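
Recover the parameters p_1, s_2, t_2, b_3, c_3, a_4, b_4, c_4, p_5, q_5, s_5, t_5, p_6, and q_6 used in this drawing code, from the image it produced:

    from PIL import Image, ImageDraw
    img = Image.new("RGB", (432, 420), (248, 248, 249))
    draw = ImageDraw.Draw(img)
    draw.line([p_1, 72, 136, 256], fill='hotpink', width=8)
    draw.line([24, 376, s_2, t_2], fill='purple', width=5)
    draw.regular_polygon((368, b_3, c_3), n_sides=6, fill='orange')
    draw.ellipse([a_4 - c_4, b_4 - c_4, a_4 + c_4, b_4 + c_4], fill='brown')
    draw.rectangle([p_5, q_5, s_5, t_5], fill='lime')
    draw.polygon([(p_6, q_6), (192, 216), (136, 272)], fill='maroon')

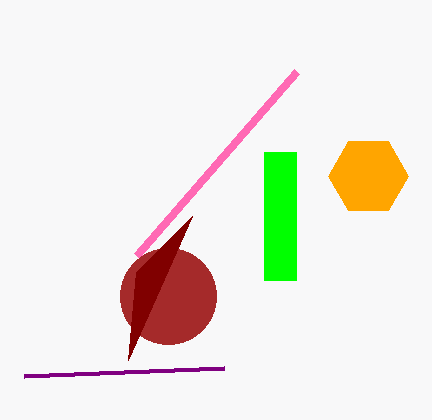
p_1 = 296; s_2 = 224; t_2 = 368; b_3 = 176; c_3 = 40; a_4 = 168; b_4 = 296; c_4 = 48; p_5 = 264; q_5 = 152; s_5 = 296; t_5 = 280; p_6 = 128; q_6 = 360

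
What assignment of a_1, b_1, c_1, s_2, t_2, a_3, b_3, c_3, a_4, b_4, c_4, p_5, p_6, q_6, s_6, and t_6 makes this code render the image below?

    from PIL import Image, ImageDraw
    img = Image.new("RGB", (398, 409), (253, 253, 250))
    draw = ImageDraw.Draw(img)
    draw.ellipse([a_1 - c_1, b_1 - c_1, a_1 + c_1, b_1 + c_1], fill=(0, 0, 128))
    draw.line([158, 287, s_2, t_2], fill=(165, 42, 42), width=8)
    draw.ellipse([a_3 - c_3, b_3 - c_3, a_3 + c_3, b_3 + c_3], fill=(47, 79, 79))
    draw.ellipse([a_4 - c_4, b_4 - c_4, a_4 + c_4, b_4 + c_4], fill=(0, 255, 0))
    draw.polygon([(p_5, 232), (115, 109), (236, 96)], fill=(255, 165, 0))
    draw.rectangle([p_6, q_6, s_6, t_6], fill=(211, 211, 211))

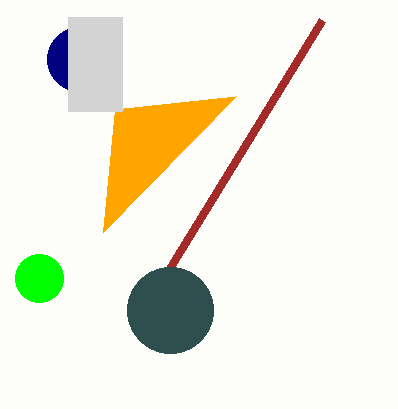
a_1 = 79
b_1 = 59
c_1 = 32
s_2 = 322
t_2 = 20
a_3 = 170
b_3 = 310
c_3 = 43
a_4 = 39
b_4 = 278
c_4 = 24
p_5 = 103
p_6 = 68
q_6 = 17
s_6 = 122
t_6 = 111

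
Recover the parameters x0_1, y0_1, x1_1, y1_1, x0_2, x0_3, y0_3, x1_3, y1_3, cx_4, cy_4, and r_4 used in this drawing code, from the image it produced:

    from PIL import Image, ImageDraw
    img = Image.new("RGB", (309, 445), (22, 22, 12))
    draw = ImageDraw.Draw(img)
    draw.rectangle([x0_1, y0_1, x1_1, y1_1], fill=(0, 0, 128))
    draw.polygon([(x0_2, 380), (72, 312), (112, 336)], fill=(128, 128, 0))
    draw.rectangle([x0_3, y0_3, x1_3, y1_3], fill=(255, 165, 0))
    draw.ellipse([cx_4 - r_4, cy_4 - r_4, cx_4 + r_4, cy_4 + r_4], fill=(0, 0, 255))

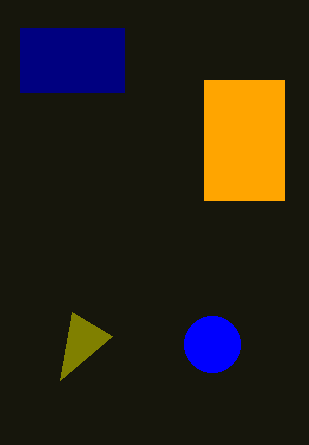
x0_1 = 20; y0_1 = 28; x1_1 = 124; y1_1 = 92; x0_2 = 60; x0_3 = 204; y0_3 = 80; x1_3 = 284; y1_3 = 200; cx_4 = 212; cy_4 = 344; r_4 = 28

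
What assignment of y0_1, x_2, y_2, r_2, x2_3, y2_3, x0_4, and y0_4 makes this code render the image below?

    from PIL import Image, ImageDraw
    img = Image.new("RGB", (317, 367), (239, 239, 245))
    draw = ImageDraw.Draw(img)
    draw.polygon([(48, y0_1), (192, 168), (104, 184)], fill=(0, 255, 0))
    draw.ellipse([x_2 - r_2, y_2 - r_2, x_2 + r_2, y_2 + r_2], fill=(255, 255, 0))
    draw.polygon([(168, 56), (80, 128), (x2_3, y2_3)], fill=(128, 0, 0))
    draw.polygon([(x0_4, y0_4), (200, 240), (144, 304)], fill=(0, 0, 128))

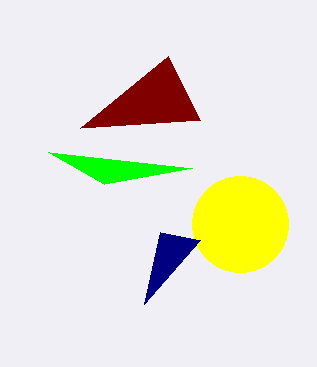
y0_1 = 152
x_2 = 240
y_2 = 224
r_2 = 48
x2_3 = 200
y2_3 = 120
x0_4 = 160
y0_4 = 232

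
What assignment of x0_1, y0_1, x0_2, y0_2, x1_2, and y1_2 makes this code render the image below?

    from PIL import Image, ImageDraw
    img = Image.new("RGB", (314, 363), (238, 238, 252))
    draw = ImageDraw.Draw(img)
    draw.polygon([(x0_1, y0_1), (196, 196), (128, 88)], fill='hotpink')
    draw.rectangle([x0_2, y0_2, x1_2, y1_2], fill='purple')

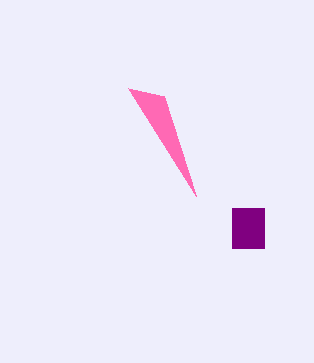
x0_1 = 164
y0_1 = 96
x0_2 = 232
y0_2 = 208
x1_2 = 264
y1_2 = 248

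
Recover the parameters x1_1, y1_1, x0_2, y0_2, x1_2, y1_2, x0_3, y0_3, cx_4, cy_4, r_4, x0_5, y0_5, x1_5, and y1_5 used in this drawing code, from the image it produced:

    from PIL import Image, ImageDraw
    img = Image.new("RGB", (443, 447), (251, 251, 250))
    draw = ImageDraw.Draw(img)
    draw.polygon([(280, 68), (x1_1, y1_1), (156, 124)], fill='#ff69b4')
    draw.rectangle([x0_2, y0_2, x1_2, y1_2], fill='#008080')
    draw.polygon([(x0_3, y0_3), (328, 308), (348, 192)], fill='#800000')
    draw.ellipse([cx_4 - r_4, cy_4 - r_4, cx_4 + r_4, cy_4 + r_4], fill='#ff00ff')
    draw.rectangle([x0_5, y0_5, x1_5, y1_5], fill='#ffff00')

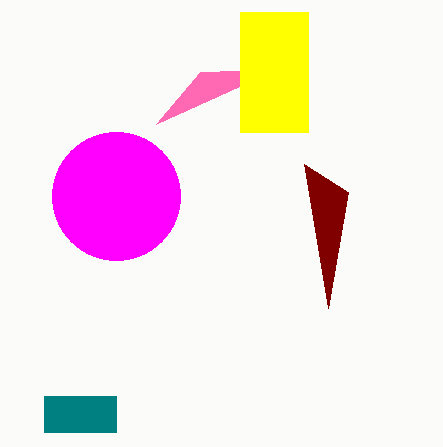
x1_1 = 200; y1_1 = 72; x0_2 = 44; y0_2 = 396; x1_2 = 116; y1_2 = 432; x0_3 = 304; y0_3 = 164; cx_4 = 116; cy_4 = 196; r_4 = 64; x0_5 = 240; y0_5 = 12; x1_5 = 308; y1_5 = 132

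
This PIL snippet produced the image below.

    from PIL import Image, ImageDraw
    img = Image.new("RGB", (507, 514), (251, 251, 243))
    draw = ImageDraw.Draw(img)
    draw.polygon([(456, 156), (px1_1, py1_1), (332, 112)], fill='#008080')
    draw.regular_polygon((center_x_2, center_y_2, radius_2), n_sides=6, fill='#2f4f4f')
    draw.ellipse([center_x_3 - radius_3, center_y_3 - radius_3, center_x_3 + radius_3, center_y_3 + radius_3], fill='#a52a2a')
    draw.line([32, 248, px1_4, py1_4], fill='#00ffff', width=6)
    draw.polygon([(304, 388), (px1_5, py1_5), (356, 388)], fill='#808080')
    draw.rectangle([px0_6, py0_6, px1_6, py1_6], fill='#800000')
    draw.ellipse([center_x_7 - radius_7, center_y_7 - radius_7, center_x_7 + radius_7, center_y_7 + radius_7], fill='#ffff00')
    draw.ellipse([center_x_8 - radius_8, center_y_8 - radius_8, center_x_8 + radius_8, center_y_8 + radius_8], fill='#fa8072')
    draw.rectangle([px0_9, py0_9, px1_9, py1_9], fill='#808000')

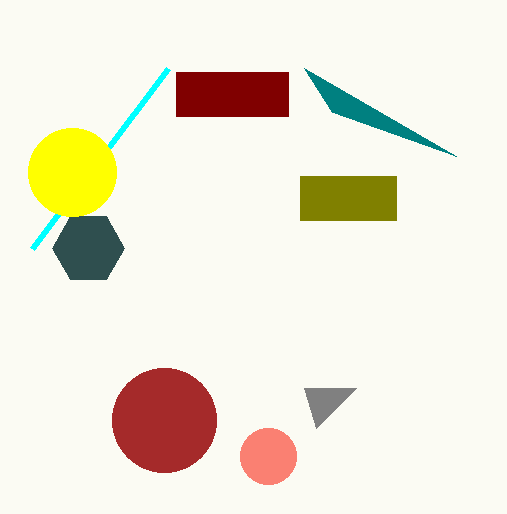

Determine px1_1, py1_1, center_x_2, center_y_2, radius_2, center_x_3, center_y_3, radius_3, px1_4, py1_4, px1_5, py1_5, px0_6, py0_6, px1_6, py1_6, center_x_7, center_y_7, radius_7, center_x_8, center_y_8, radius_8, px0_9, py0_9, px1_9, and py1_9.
px1_1 = 304; py1_1 = 68; center_x_2 = 88; center_y_2 = 248; radius_2 = 36; center_x_3 = 164; center_y_3 = 420; radius_3 = 52; px1_4 = 168; py1_4 = 68; px1_5 = 316; py1_5 = 428; px0_6 = 176; py0_6 = 72; px1_6 = 288; py1_6 = 116; center_x_7 = 72; center_y_7 = 172; radius_7 = 44; center_x_8 = 268; center_y_8 = 456; radius_8 = 28; px0_9 = 300; py0_9 = 176; px1_9 = 396; py1_9 = 220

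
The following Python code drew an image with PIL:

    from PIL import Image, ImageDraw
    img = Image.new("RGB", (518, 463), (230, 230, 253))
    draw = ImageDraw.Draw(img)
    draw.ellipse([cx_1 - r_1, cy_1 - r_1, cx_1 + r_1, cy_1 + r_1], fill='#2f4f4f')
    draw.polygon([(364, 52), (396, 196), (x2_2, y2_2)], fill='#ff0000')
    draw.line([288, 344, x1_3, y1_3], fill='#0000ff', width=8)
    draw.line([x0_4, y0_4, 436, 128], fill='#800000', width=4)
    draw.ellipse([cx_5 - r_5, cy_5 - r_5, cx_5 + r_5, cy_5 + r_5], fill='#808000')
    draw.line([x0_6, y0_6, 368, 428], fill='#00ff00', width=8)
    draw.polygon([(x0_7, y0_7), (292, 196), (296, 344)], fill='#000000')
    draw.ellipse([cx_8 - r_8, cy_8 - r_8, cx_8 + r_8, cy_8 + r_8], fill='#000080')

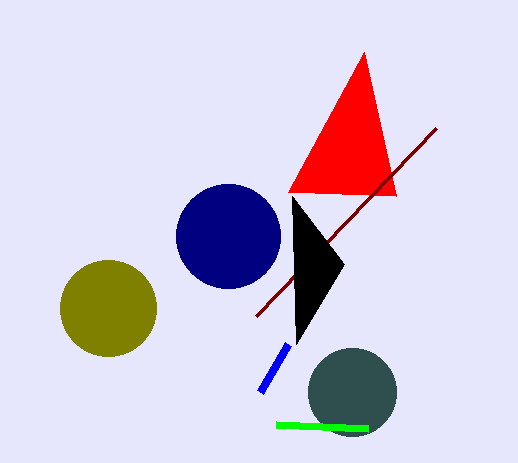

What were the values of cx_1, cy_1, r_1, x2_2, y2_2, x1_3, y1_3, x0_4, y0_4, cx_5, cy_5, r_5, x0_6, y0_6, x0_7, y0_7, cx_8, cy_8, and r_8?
cx_1 = 352; cy_1 = 392; r_1 = 44; x2_2 = 288; y2_2 = 192; x1_3 = 260; y1_3 = 392; x0_4 = 256; y0_4 = 316; cx_5 = 108; cy_5 = 308; r_5 = 48; x0_6 = 276; y0_6 = 424; x0_7 = 344; y0_7 = 264; cx_8 = 228; cy_8 = 236; r_8 = 52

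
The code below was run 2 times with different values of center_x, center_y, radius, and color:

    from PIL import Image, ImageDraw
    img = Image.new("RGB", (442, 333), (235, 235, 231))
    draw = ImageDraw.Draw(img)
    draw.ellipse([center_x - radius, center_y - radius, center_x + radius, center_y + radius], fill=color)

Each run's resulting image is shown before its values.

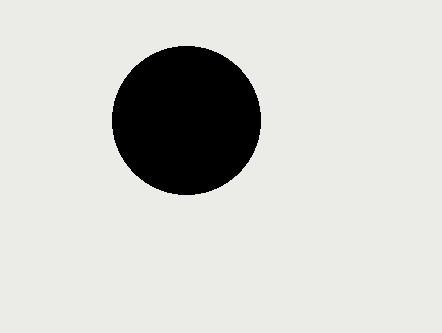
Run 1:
center_x = 186, center_y = 120, radius = 74, color = 'black'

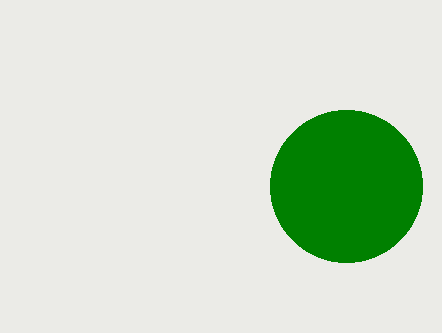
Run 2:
center_x = 346
center_y = 186
radius = 76
color = 'green'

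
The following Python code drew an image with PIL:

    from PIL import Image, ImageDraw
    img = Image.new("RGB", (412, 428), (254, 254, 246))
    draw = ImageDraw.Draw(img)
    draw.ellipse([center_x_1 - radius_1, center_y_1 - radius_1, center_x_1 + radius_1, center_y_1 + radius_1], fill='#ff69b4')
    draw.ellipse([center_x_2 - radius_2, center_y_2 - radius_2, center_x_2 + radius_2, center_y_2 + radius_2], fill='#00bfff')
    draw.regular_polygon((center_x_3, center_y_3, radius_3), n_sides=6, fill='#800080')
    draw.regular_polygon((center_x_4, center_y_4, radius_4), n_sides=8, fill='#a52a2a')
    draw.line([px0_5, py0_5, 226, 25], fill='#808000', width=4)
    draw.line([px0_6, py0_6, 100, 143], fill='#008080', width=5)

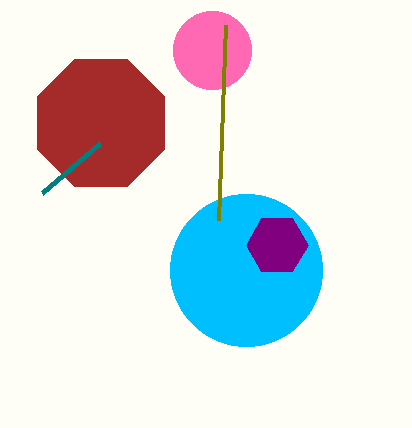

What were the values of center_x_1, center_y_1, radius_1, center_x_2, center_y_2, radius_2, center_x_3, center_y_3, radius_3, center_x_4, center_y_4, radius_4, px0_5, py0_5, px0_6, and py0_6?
center_x_1 = 212; center_y_1 = 50; radius_1 = 39; center_x_2 = 246; center_y_2 = 270; radius_2 = 76; center_x_3 = 277; center_y_3 = 245; radius_3 = 31; center_x_4 = 101; center_y_4 = 123; radius_4 = 69; px0_5 = 219; py0_5 = 220; px0_6 = 42; py0_6 = 193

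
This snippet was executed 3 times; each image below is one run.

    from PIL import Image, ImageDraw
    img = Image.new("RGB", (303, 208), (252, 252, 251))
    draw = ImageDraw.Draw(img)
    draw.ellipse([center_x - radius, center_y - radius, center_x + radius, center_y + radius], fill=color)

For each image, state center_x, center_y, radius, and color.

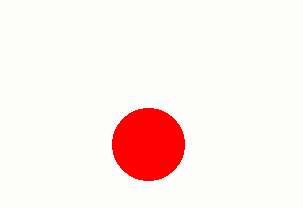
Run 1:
center_x = 148; center_y = 144; radius = 36; color = 'red'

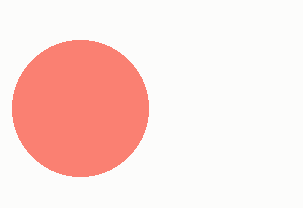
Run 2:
center_x = 80
center_y = 108
radius = 68
color = 'salmon'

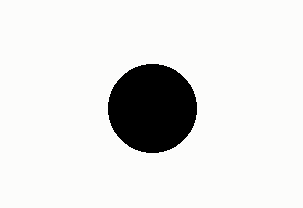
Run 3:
center_x = 152
center_y = 108
radius = 44
color = 'black'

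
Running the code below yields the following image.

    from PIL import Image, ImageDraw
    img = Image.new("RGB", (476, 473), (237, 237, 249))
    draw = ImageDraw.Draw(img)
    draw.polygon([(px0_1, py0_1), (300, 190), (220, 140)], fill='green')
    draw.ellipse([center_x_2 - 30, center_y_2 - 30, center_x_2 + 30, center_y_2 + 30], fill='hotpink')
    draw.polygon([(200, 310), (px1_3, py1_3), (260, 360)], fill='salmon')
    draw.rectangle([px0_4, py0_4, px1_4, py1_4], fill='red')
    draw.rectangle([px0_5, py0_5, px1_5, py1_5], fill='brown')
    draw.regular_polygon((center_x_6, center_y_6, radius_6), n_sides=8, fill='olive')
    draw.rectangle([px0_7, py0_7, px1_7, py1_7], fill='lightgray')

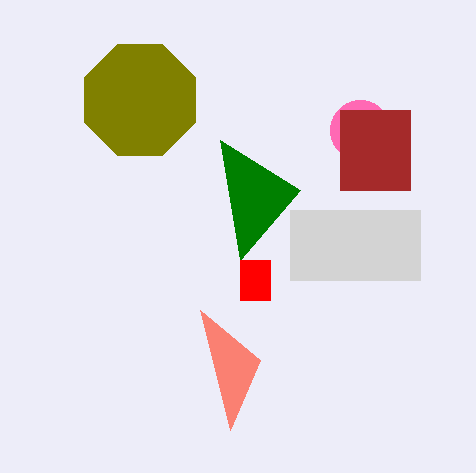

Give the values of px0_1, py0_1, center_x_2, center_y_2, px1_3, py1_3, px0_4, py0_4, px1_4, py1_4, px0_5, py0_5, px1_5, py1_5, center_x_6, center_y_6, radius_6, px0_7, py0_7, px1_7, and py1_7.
px0_1 = 240
py0_1 = 260
center_x_2 = 360
center_y_2 = 130
px1_3 = 230
py1_3 = 430
px0_4 = 240
py0_4 = 260
px1_4 = 270
py1_4 = 300
px0_5 = 340
py0_5 = 110
px1_5 = 410
py1_5 = 190
center_x_6 = 140
center_y_6 = 100
radius_6 = 60
px0_7 = 290
py0_7 = 210
px1_7 = 420
py1_7 = 280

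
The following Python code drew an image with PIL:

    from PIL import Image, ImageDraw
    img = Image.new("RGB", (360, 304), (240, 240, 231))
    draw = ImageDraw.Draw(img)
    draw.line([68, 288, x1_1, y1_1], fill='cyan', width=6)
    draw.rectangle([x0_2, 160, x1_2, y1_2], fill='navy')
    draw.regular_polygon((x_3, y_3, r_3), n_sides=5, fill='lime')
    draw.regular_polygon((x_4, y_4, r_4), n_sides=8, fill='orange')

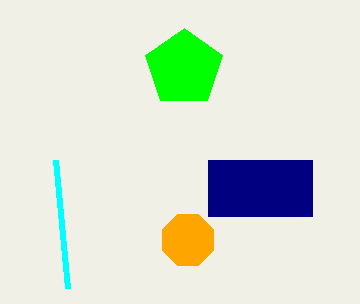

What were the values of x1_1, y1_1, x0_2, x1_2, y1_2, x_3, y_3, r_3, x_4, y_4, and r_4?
x1_1 = 56, y1_1 = 160, x0_2 = 208, x1_2 = 312, y1_2 = 216, x_3 = 184, y_3 = 68, r_3 = 40, x_4 = 188, y_4 = 240, r_4 = 28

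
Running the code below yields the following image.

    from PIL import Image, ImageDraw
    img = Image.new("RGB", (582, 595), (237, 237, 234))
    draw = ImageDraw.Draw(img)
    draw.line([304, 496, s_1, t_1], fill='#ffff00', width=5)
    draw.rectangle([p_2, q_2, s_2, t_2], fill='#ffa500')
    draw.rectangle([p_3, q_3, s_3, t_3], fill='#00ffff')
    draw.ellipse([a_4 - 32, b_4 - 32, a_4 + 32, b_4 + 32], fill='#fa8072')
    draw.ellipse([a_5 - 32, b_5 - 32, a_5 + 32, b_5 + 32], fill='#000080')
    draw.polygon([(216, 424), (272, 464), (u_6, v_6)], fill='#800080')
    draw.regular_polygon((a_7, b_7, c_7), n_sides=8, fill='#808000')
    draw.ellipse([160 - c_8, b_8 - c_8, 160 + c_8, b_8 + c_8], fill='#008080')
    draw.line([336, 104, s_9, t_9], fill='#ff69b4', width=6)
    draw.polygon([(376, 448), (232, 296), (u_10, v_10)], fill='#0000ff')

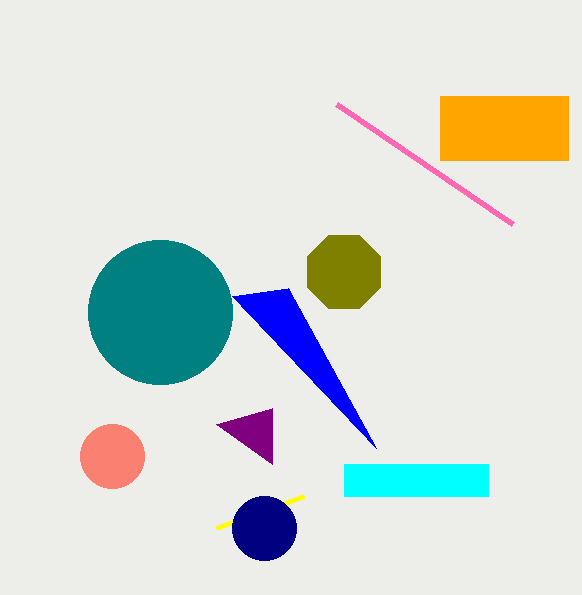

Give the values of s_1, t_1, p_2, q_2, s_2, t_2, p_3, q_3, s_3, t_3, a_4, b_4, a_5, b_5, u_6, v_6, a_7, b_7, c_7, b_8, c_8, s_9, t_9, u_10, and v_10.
s_1 = 216
t_1 = 528
p_2 = 440
q_2 = 96
s_2 = 568
t_2 = 160
p_3 = 344
q_3 = 464
s_3 = 488
t_3 = 496
a_4 = 112
b_4 = 456
a_5 = 264
b_5 = 528
u_6 = 272
v_6 = 408
a_7 = 344
b_7 = 272
c_7 = 40
b_8 = 312
c_8 = 72
s_9 = 512
t_9 = 224
u_10 = 288
v_10 = 288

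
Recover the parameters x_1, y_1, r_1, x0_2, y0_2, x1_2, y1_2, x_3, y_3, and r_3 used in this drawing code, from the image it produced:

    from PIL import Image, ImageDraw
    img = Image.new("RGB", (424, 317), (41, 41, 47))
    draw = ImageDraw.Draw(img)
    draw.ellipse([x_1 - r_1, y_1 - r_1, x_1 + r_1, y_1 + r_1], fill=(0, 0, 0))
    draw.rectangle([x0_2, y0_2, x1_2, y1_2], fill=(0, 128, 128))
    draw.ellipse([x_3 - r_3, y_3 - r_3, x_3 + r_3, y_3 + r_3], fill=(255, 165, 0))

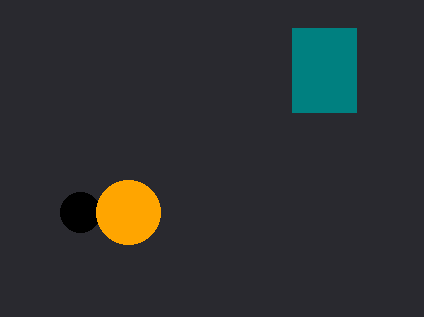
x_1 = 80
y_1 = 212
r_1 = 20
x0_2 = 292
y0_2 = 28
x1_2 = 356
y1_2 = 112
x_3 = 128
y_3 = 212
r_3 = 32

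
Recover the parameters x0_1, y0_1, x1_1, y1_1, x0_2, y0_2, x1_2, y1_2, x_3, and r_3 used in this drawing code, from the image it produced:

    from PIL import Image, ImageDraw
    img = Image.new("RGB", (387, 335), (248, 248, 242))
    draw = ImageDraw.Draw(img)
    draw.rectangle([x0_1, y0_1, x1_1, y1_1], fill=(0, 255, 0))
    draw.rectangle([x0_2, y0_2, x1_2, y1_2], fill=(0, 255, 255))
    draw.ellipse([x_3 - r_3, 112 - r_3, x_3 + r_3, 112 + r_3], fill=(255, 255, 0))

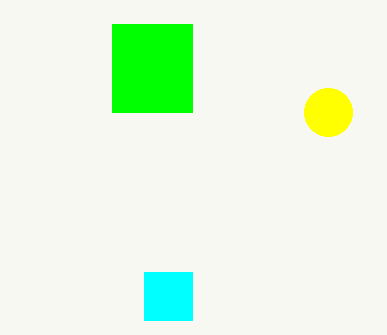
x0_1 = 112
y0_1 = 24
x1_1 = 192
y1_1 = 112
x0_2 = 144
y0_2 = 272
x1_2 = 192
y1_2 = 320
x_3 = 328
r_3 = 24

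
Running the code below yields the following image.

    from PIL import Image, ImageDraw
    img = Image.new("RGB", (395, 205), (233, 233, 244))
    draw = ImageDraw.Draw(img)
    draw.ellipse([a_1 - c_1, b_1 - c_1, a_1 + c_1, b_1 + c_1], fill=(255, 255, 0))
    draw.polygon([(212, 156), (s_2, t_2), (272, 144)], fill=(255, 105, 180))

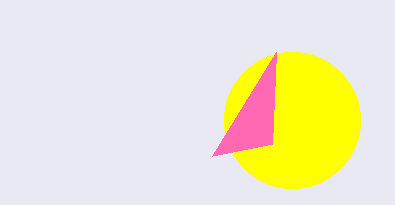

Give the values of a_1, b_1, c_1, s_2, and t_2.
a_1 = 292
b_1 = 120
c_1 = 68
s_2 = 276
t_2 = 52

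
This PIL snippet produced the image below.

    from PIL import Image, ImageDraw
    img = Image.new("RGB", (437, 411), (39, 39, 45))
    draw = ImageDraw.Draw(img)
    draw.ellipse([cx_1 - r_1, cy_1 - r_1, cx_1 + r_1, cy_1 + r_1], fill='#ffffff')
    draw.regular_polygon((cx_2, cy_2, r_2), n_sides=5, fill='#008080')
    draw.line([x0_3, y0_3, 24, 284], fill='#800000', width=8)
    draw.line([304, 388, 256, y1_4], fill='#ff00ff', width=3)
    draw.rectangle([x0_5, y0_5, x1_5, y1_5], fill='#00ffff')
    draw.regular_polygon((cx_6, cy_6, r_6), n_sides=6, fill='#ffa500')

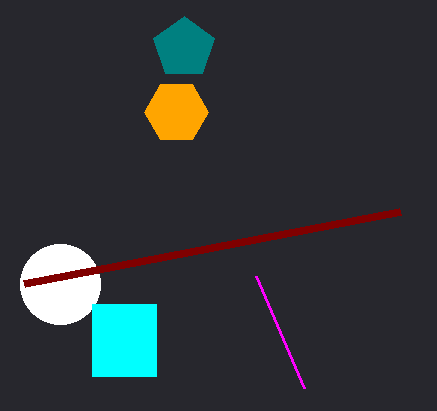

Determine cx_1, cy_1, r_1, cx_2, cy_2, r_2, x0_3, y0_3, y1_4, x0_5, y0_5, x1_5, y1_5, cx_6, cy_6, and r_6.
cx_1 = 60, cy_1 = 284, r_1 = 40, cx_2 = 184, cy_2 = 48, r_2 = 32, x0_3 = 400, y0_3 = 212, y1_4 = 276, x0_5 = 92, y0_5 = 304, x1_5 = 156, y1_5 = 376, cx_6 = 176, cy_6 = 112, r_6 = 32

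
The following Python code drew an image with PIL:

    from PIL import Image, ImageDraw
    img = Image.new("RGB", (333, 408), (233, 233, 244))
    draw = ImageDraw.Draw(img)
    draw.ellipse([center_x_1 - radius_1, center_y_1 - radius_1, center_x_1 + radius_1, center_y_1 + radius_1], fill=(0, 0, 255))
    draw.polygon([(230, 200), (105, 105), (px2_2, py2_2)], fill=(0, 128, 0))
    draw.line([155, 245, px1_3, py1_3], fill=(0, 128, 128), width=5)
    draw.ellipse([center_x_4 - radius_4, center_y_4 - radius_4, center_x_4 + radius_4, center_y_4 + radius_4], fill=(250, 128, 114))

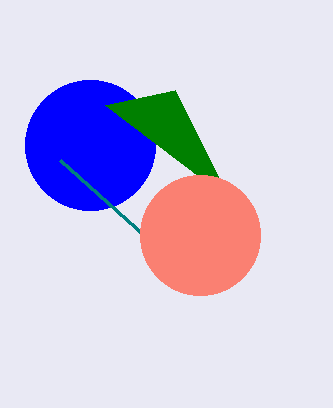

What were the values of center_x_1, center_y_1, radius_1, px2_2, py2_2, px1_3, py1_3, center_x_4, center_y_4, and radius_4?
center_x_1 = 90, center_y_1 = 145, radius_1 = 65, px2_2 = 175, py2_2 = 90, px1_3 = 60, py1_3 = 160, center_x_4 = 200, center_y_4 = 235, radius_4 = 60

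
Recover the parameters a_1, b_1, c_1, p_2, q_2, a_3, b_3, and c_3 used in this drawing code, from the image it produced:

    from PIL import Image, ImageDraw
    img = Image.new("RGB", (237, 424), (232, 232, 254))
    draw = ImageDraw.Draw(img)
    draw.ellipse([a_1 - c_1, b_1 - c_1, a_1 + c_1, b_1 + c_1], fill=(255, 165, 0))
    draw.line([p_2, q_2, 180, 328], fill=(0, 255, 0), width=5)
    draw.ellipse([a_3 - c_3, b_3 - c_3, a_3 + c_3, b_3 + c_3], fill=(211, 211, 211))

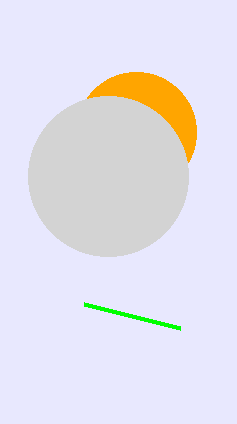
a_1 = 136; b_1 = 132; c_1 = 60; p_2 = 84; q_2 = 304; a_3 = 108; b_3 = 176; c_3 = 80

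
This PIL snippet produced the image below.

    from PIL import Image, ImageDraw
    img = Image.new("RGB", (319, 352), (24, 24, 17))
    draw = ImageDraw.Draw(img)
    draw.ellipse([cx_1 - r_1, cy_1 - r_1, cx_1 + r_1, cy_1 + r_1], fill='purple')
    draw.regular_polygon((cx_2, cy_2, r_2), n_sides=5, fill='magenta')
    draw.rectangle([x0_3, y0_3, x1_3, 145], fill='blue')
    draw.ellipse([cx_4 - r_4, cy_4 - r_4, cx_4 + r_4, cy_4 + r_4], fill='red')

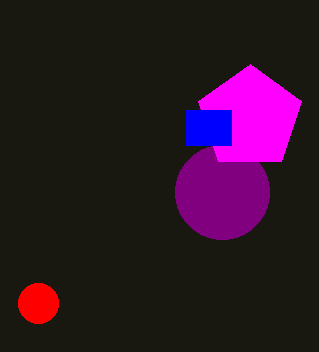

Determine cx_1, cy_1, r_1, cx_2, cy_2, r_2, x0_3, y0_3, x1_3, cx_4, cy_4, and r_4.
cx_1 = 222
cy_1 = 192
r_1 = 47
cx_2 = 250
cy_2 = 118
r_2 = 54
x0_3 = 186
y0_3 = 110
x1_3 = 231
cx_4 = 38
cy_4 = 303
r_4 = 20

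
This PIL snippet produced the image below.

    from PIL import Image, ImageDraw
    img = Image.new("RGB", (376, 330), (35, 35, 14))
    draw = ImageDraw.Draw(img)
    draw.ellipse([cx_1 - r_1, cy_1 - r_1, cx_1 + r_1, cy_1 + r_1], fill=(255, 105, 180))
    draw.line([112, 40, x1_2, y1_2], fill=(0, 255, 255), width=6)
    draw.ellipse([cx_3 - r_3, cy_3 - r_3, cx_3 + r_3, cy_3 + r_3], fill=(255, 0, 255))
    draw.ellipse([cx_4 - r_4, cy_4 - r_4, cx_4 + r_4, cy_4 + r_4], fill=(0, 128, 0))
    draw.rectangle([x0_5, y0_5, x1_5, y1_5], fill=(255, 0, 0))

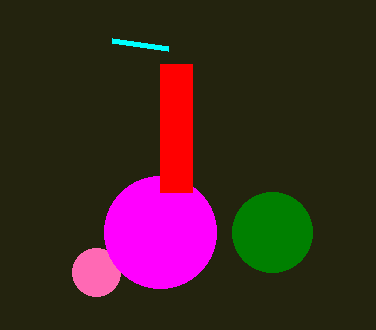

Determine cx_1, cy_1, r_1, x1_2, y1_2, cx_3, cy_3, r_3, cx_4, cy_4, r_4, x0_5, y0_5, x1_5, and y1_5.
cx_1 = 96
cy_1 = 272
r_1 = 24
x1_2 = 168
y1_2 = 48
cx_3 = 160
cy_3 = 232
r_3 = 56
cx_4 = 272
cy_4 = 232
r_4 = 40
x0_5 = 160
y0_5 = 64
x1_5 = 192
y1_5 = 192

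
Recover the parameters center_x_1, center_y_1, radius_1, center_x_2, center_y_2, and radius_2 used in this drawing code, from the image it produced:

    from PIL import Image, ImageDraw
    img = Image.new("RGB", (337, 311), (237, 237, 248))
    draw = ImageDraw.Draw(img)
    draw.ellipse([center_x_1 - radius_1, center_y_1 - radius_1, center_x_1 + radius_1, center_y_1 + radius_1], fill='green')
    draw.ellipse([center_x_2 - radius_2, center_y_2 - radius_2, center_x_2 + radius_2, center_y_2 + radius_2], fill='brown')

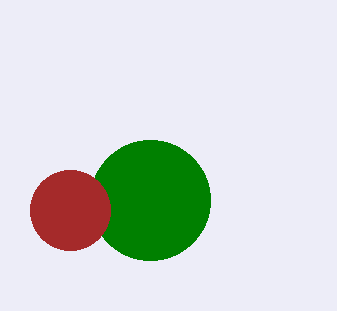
center_x_1 = 150
center_y_1 = 200
radius_1 = 60
center_x_2 = 70
center_y_2 = 210
radius_2 = 40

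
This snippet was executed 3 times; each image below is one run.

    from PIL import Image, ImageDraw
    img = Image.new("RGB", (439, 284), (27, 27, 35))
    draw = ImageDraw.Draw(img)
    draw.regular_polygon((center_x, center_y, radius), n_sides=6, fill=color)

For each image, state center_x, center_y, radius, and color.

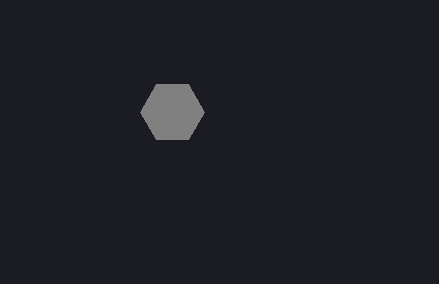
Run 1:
center_x = 172
center_y = 112
radius = 32
color = 'gray'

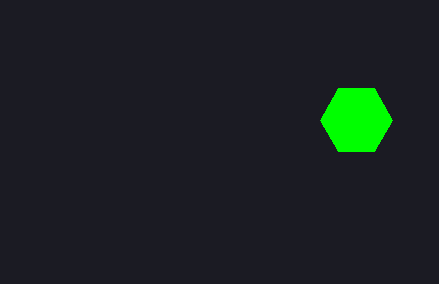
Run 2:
center_x = 356, center_y = 120, radius = 36, color = 'lime'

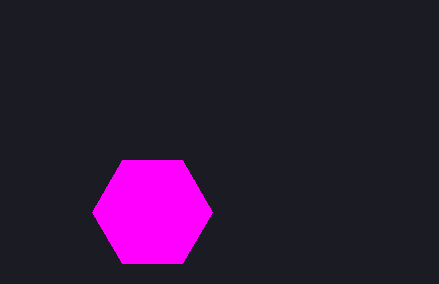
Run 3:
center_x = 152, center_y = 212, radius = 60, color = 'magenta'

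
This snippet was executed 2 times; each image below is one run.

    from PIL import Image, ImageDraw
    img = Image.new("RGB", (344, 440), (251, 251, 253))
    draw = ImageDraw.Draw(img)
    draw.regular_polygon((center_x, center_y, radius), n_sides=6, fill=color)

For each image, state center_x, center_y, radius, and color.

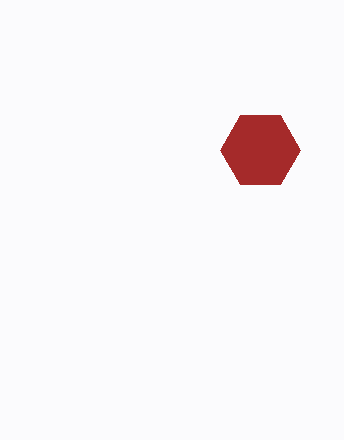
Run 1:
center_x = 260; center_y = 150; radius = 40; color = 'brown'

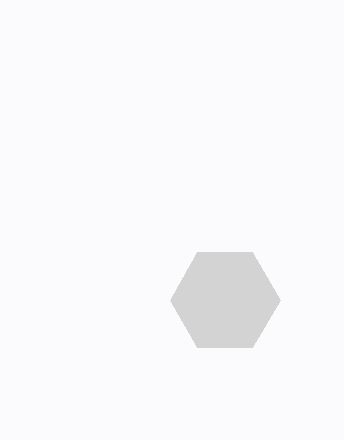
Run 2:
center_x = 225
center_y = 300
radius = 55
color = 'lightgray'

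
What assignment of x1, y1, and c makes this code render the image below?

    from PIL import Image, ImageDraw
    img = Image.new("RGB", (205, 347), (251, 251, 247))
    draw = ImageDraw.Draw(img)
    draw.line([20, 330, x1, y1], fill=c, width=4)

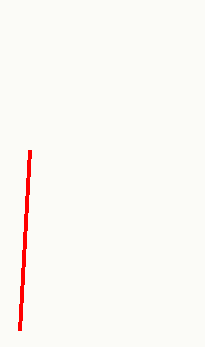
x1 = 30
y1 = 150
c = 'red'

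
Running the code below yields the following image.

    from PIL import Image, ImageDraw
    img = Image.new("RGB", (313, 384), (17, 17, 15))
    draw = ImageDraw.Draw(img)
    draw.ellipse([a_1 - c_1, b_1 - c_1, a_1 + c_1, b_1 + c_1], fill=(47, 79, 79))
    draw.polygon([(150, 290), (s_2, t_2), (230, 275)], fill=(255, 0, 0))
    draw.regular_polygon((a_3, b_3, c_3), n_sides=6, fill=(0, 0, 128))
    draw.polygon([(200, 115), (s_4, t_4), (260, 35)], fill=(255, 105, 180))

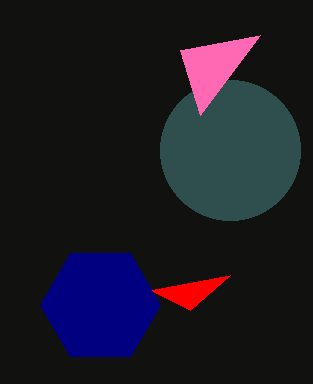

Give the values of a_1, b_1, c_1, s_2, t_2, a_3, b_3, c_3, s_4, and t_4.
a_1 = 230; b_1 = 150; c_1 = 70; s_2 = 190; t_2 = 310; a_3 = 100; b_3 = 305; c_3 = 60; s_4 = 180; t_4 = 50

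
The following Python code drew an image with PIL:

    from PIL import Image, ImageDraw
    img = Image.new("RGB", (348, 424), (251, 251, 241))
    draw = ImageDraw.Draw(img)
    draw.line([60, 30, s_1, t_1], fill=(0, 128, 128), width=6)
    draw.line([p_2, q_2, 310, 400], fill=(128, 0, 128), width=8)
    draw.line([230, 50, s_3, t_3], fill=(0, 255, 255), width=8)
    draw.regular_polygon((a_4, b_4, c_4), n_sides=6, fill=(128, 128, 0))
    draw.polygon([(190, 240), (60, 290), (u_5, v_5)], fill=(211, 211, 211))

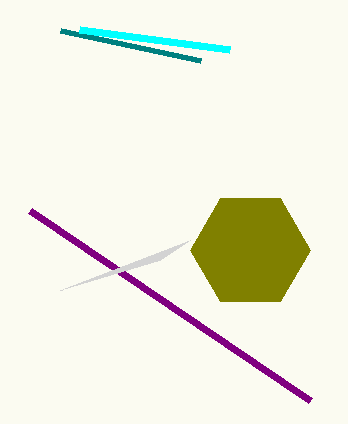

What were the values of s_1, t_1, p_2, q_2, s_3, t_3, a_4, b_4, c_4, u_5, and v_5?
s_1 = 200, t_1 = 60, p_2 = 30, q_2 = 210, s_3 = 80, t_3 = 30, a_4 = 250, b_4 = 250, c_4 = 60, u_5 = 160, v_5 = 260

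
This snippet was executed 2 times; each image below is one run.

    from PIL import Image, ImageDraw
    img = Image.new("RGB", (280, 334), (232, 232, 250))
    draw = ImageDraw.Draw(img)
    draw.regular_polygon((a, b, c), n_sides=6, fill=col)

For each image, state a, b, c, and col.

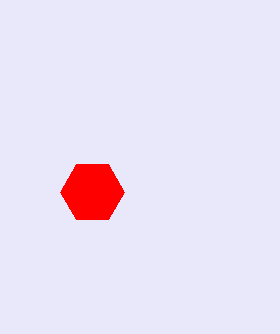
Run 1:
a = 92, b = 192, c = 32, col = 'red'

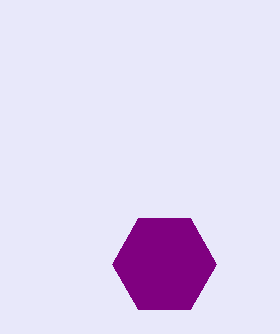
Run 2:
a = 164
b = 264
c = 52
col = 'purple'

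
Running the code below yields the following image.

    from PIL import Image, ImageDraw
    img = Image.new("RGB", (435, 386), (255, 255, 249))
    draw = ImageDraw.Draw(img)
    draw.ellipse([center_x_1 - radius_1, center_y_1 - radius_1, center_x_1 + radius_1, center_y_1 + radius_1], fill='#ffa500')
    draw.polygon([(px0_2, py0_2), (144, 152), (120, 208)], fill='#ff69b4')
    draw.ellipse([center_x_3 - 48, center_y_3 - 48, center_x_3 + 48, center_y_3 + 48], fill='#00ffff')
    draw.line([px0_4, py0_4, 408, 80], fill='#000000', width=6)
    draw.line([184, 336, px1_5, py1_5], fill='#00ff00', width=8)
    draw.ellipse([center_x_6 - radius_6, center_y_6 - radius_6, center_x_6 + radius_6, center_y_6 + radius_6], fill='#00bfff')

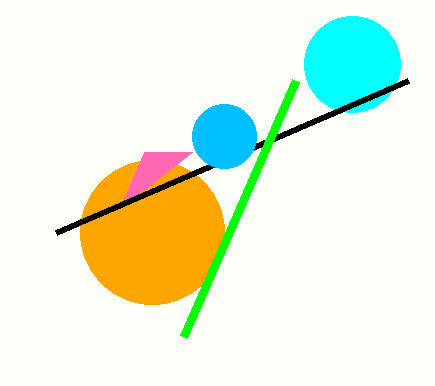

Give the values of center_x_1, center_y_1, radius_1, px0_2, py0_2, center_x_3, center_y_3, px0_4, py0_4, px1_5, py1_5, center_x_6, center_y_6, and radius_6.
center_x_1 = 152
center_y_1 = 232
radius_1 = 72
px0_2 = 192
py0_2 = 152
center_x_3 = 352
center_y_3 = 64
px0_4 = 56
py0_4 = 232
px1_5 = 296
py1_5 = 80
center_x_6 = 224
center_y_6 = 136
radius_6 = 32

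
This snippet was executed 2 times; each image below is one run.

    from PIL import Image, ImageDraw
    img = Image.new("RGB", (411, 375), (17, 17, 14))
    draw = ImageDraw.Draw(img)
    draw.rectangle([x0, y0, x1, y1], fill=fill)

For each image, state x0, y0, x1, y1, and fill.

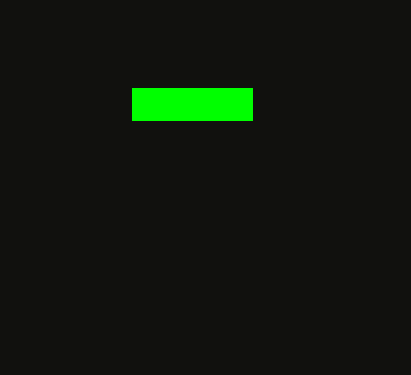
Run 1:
x0 = 132, y0 = 88, x1 = 252, y1 = 120, fill = 'lime'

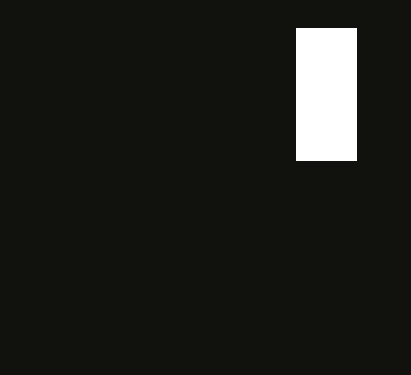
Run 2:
x0 = 296, y0 = 28, x1 = 356, y1 = 160, fill = 'white'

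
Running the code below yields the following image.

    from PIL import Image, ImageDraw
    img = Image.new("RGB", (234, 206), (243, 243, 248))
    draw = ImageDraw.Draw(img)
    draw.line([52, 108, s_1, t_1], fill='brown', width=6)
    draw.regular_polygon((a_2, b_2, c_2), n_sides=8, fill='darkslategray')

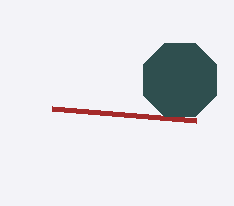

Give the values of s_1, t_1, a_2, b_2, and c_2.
s_1 = 196, t_1 = 120, a_2 = 180, b_2 = 80, c_2 = 40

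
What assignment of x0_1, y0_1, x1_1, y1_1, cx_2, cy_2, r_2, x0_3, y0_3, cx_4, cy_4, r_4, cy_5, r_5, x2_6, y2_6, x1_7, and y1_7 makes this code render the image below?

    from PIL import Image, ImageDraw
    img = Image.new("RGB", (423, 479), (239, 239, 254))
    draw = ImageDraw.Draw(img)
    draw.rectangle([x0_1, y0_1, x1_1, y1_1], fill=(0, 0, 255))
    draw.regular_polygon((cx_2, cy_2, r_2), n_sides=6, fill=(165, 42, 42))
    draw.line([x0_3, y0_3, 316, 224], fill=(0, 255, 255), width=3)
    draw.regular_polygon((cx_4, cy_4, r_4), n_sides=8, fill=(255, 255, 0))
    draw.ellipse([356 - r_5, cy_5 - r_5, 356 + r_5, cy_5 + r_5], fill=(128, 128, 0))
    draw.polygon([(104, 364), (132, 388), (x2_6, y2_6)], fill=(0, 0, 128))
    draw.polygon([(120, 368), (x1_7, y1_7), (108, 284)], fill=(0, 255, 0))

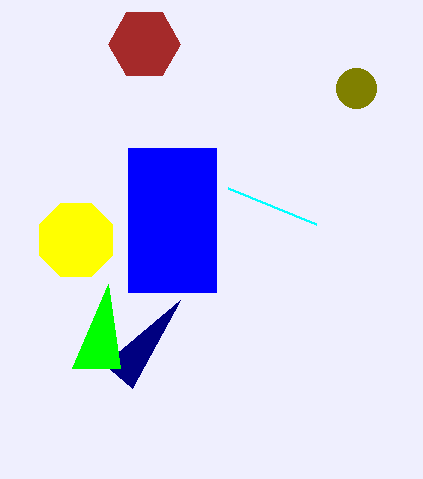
x0_1 = 128; y0_1 = 148; x1_1 = 216; y1_1 = 292; cx_2 = 144; cy_2 = 44; r_2 = 36; x0_3 = 228; y0_3 = 188; cx_4 = 76; cy_4 = 240; r_4 = 40; cy_5 = 88; r_5 = 20; x2_6 = 180; y2_6 = 300; x1_7 = 72; y1_7 = 368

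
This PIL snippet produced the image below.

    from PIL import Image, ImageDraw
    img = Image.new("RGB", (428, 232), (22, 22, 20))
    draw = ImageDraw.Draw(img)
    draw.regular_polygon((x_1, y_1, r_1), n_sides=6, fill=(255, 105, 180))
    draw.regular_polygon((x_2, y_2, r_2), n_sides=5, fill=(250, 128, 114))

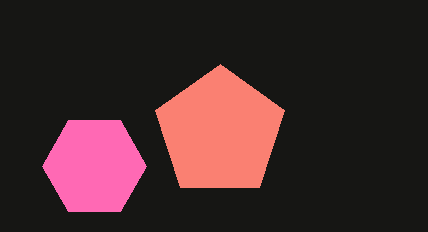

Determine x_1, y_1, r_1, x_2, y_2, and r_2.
x_1 = 94
y_1 = 166
r_1 = 52
x_2 = 220
y_2 = 132
r_2 = 68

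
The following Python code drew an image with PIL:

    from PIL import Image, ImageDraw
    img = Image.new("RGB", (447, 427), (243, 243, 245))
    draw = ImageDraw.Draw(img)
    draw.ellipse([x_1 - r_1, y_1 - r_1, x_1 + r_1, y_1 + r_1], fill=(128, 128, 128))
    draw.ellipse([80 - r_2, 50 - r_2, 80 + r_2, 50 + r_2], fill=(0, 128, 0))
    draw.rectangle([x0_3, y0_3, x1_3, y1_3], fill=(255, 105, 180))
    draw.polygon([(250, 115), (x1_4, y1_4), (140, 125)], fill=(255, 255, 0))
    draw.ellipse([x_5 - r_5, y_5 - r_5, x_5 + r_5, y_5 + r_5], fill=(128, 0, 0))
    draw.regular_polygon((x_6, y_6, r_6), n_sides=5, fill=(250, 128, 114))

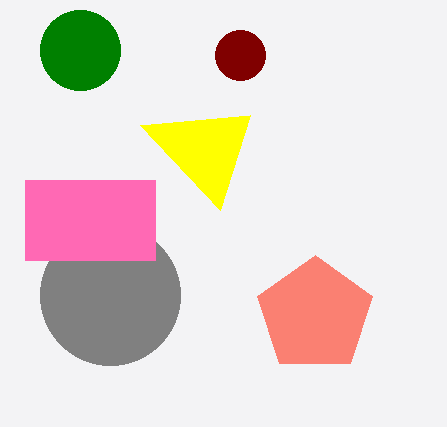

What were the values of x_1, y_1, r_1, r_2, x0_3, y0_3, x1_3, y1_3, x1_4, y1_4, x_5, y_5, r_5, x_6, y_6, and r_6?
x_1 = 110, y_1 = 295, r_1 = 70, r_2 = 40, x0_3 = 25, y0_3 = 180, x1_3 = 155, y1_3 = 260, x1_4 = 220, y1_4 = 210, x_5 = 240, y_5 = 55, r_5 = 25, x_6 = 315, y_6 = 315, r_6 = 60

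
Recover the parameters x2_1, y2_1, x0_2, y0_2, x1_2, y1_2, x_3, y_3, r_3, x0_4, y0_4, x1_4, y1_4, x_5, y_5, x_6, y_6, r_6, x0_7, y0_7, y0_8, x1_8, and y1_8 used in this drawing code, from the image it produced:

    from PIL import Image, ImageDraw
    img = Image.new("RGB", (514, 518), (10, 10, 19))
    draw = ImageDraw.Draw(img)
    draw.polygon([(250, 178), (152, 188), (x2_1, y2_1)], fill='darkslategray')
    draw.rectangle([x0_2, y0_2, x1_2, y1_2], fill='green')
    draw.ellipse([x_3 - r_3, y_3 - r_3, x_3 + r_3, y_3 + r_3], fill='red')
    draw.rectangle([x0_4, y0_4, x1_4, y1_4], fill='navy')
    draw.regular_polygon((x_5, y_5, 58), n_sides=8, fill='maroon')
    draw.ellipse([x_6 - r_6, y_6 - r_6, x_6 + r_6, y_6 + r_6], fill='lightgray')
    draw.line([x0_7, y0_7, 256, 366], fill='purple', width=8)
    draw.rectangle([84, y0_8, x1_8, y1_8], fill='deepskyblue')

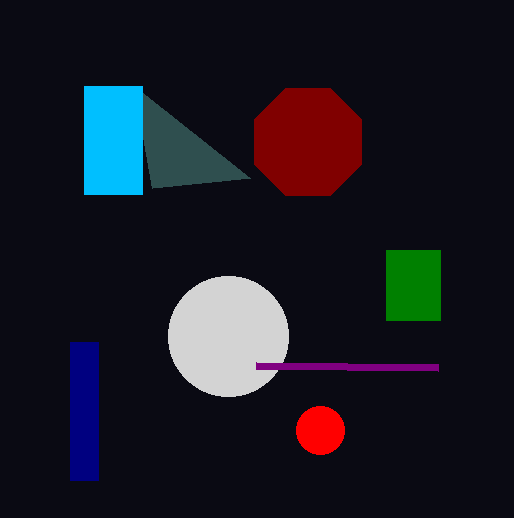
x2_1 = 134; y2_1 = 86; x0_2 = 386; y0_2 = 250; x1_2 = 440; y1_2 = 320; x_3 = 320; y_3 = 430; r_3 = 24; x0_4 = 70; y0_4 = 342; x1_4 = 98; y1_4 = 480; x_5 = 308; y_5 = 142; x_6 = 228; y_6 = 336; r_6 = 60; x0_7 = 438; y0_7 = 368; y0_8 = 86; x1_8 = 142; y1_8 = 194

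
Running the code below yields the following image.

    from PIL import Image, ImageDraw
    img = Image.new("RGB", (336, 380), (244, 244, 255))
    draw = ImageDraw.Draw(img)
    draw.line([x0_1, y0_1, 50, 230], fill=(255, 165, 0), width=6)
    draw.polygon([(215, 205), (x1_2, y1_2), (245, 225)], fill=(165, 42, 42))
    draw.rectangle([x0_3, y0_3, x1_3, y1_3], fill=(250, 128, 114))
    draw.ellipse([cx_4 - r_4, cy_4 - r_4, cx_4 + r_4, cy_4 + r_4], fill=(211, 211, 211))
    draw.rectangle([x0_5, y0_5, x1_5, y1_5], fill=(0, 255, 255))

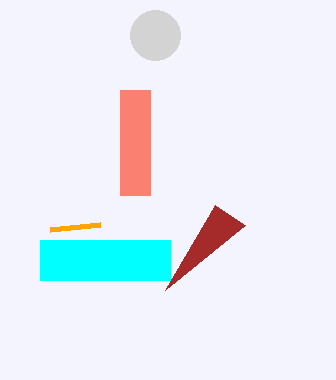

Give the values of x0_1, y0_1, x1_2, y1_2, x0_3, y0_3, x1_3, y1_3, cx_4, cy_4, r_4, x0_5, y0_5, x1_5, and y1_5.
x0_1 = 100; y0_1 = 225; x1_2 = 165; y1_2 = 290; x0_3 = 120; y0_3 = 90; x1_3 = 150; y1_3 = 195; cx_4 = 155; cy_4 = 35; r_4 = 25; x0_5 = 40; y0_5 = 240; x1_5 = 170; y1_5 = 280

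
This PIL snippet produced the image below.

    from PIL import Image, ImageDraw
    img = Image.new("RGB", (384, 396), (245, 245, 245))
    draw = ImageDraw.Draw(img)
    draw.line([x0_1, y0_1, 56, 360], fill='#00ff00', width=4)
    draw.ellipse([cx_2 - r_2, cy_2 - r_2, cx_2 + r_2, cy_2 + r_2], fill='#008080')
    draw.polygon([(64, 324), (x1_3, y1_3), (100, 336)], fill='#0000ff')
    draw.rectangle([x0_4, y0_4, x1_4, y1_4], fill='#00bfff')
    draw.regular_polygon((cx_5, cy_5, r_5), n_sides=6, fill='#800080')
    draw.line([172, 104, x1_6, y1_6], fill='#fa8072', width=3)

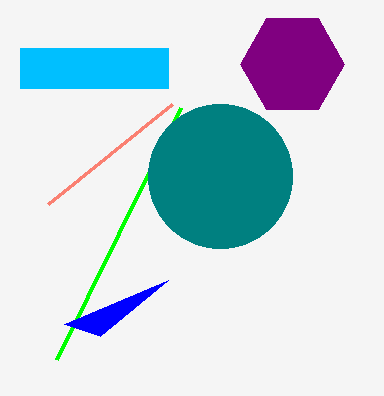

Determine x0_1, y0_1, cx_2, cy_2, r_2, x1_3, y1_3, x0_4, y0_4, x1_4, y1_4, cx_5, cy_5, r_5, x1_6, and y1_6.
x0_1 = 180
y0_1 = 108
cx_2 = 220
cy_2 = 176
r_2 = 72
x1_3 = 168
y1_3 = 280
x0_4 = 20
y0_4 = 48
x1_4 = 168
y1_4 = 88
cx_5 = 292
cy_5 = 64
r_5 = 52
x1_6 = 48
y1_6 = 204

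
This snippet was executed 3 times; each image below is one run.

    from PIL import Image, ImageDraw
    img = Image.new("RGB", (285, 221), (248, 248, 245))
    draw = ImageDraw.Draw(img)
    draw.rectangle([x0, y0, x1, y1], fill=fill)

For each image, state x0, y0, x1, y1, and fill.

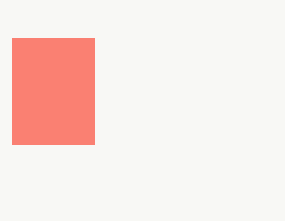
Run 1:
x0 = 12
y0 = 38
x1 = 94
y1 = 144
fill = 'salmon'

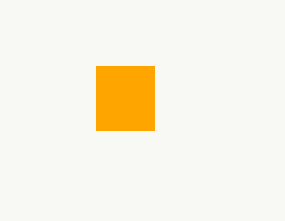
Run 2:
x0 = 96; y0 = 66; x1 = 154; y1 = 130; fill = 'orange'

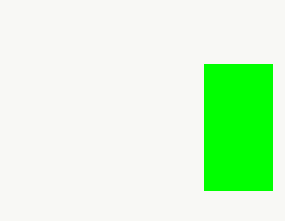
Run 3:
x0 = 204; y0 = 64; x1 = 272; y1 = 190; fill = 'lime'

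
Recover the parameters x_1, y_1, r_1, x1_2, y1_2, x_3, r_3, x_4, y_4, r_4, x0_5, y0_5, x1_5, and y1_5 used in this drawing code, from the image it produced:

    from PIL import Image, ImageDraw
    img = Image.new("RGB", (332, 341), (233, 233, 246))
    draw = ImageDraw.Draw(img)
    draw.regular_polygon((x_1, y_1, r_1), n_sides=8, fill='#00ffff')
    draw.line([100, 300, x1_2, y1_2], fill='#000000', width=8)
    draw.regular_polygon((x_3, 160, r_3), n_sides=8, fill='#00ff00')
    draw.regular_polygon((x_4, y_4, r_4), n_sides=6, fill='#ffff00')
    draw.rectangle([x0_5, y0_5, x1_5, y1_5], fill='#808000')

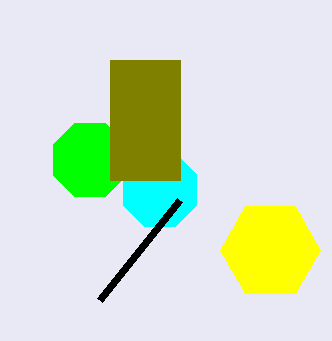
x_1 = 160, y_1 = 190, r_1 = 40, x1_2 = 180, y1_2 = 200, x_3 = 90, r_3 = 40, x_4 = 270, y_4 = 250, r_4 = 50, x0_5 = 110, y0_5 = 60, x1_5 = 180, y1_5 = 180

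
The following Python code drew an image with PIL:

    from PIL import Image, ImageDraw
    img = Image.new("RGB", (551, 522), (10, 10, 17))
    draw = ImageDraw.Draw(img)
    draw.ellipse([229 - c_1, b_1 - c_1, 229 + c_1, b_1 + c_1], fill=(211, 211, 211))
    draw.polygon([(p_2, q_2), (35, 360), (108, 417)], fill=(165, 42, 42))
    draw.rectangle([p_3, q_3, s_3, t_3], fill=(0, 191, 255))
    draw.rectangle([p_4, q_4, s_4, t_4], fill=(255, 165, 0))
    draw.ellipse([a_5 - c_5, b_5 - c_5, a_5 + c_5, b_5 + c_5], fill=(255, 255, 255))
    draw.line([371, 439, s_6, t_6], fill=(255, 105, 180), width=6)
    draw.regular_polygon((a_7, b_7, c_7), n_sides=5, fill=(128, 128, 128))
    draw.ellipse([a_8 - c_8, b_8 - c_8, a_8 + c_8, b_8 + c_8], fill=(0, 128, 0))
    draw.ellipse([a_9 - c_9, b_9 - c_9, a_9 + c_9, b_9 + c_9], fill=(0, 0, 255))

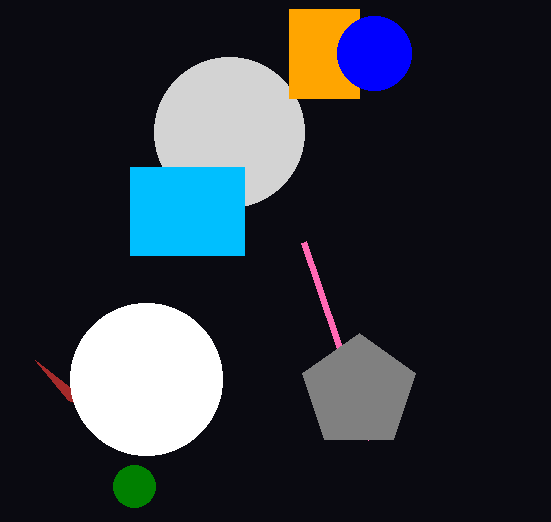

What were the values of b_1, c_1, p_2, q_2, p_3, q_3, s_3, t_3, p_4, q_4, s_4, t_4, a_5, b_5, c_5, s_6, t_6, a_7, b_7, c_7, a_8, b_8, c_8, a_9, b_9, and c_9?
b_1 = 132
c_1 = 75
p_2 = 68
q_2 = 400
p_3 = 130
q_3 = 167
s_3 = 244
t_3 = 255
p_4 = 289
q_4 = 9
s_4 = 359
t_4 = 98
a_5 = 146
b_5 = 379
c_5 = 76
s_6 = 304
t_6 = 242
a_7 = 359
b_7 = 392
c_7 = 59
a_8 = 134
b_8 = 486
c_8 = 21
a_9 = 374
b_9 = 53
c_9 = 37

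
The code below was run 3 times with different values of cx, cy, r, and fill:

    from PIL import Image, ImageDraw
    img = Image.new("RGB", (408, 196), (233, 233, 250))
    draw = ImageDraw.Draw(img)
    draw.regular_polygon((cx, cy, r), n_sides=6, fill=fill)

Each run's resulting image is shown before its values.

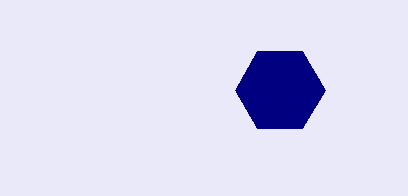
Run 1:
cx = 280
cy = 90
r = 45
fill = 'navy'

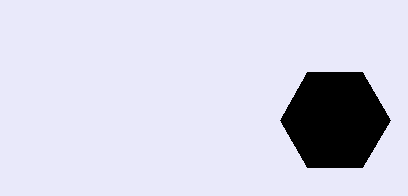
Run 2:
cx = 335, cy = 120, r = 55, fill = 'black'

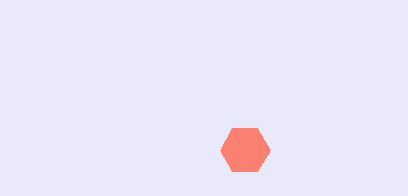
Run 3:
cx = 245, cy = 150, r = 25, fill = 'salmon'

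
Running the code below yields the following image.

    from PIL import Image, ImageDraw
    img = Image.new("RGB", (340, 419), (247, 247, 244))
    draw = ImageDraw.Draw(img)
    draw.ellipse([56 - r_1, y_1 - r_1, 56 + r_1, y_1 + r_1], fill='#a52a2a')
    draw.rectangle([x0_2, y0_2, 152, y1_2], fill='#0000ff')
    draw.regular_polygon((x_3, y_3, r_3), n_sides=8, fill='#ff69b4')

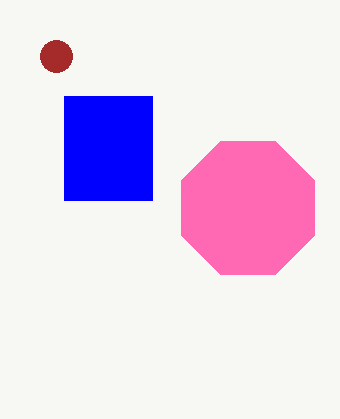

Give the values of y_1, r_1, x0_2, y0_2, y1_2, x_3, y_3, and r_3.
y_1 = 56; r_1 = 16; x0_2 = 64; y0_2 = 96; y1_2 = 200; x_3 = 248; y_3 = 208; r_3 = 72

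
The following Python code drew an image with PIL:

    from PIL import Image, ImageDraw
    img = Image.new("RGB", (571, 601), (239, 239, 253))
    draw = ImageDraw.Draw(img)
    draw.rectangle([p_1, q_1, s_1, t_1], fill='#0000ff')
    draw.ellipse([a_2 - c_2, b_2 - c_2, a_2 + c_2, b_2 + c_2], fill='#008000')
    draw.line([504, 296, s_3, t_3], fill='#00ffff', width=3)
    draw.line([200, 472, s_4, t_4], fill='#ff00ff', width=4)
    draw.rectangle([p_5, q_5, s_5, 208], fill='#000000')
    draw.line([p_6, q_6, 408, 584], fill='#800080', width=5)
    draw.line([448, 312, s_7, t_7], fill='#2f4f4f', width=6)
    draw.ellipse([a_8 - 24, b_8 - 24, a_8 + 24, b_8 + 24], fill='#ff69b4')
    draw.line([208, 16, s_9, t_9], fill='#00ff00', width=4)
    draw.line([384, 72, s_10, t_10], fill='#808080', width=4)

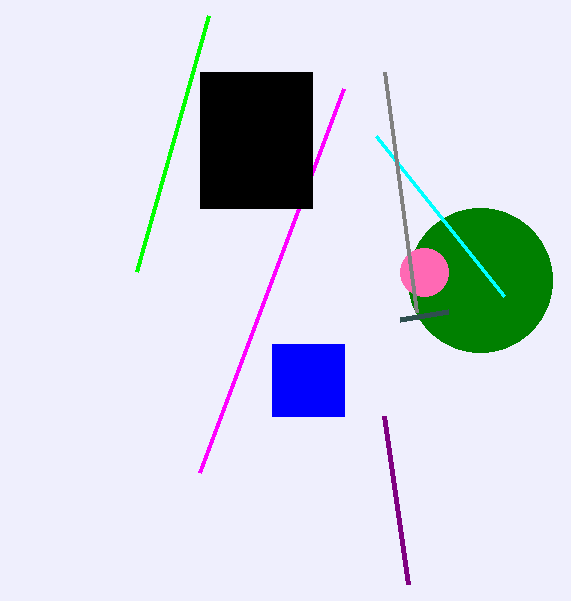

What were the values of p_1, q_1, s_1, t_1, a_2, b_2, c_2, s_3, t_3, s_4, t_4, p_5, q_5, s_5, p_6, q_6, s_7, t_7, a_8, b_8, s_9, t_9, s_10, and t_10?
p_1 = 272, q_1 = 344, s_1 = 344, t_1 = 416, a_2 = 480, b_2 = 280, c_2 = 72, s_3 = 376, t_3 = 136, s_4 = 344, t_4 = 88, p_5 = 200, q_5 = 72, s_5 = 312, p_6 = 384, q_6 = 416, s_7 = 400, t_7 = 320, a_8 = 424, b_8 = 272, s_9 = 136, t_9 = 272, s_10 = 416, t_10 = 312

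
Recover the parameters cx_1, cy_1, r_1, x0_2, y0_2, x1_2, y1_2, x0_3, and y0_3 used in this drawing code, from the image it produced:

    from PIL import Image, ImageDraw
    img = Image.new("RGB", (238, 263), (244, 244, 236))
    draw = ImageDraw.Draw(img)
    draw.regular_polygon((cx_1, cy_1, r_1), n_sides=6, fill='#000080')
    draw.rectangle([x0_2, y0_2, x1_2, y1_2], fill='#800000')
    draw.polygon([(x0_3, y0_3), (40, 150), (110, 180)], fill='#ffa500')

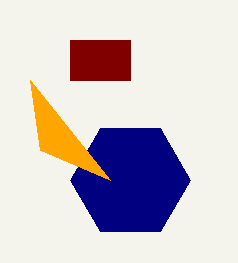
cx_1 = 130; cy_1 = 180; r_1 = 60; x0_2 = 70; y0_2 = 40; x1_2 = 130; y1_2 = 80; x0_3 = 30; y0_3 = 80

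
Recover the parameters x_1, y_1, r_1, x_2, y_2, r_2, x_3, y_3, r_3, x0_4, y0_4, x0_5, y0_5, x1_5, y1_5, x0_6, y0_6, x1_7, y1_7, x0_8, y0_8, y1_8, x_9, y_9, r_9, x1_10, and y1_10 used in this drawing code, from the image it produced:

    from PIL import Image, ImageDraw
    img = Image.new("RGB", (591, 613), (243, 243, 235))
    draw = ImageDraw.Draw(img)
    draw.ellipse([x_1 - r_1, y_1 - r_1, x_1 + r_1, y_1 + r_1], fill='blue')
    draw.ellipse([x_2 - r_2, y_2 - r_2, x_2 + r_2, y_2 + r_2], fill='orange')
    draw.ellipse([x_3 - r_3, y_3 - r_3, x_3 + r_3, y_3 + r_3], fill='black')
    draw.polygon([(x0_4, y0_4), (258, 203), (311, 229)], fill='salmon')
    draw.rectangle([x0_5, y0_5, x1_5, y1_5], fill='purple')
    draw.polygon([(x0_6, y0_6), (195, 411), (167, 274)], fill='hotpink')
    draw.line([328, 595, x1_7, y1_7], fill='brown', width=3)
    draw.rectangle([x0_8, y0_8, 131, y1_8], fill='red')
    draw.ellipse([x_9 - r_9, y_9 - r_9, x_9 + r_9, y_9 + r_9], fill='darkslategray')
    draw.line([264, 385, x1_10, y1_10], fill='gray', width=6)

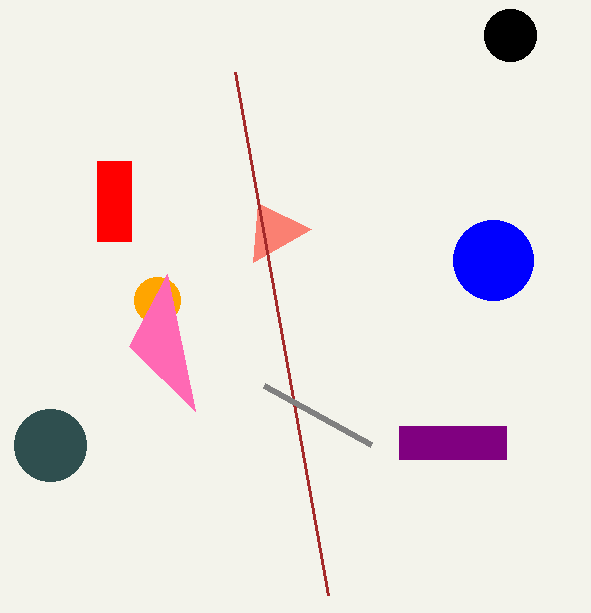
x_1 = 493
y_1 = 260
r_1 = 40
x_2 = 157
y_2 = 300
r_2 = 23
x_3 = 510
y_3 = 35
r_3 = 26
x0_4 = 253
y0_4 = 262
x0_5 = 399
y0_5 = 426
x1_5 = 506
y1_5 = 459
x0_6 = 129
y0_6 = 346
x1_7 = 235
y1_7 = 72
x0_8 = 97
y0_8 = 161
y1_8 = 241
x_9 = 50
y_9 = 445
r_9 = 36
x1_10 = 371
y1_10 = 444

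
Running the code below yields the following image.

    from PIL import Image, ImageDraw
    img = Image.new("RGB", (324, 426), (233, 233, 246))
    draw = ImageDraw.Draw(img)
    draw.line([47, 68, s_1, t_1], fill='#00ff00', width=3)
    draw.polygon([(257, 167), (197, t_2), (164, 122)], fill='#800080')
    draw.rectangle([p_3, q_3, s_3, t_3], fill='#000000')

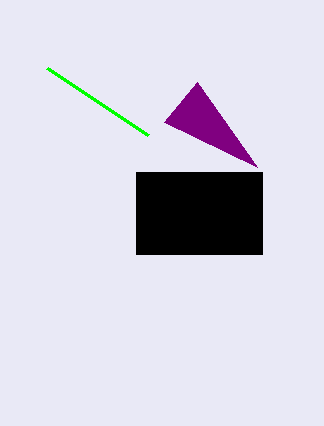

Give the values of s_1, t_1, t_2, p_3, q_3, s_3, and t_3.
s_1 = 148; t_1 = 135; t_2 = 82; p_3 = 136; q_3 = 172; s_3 = 262; t_3 = 254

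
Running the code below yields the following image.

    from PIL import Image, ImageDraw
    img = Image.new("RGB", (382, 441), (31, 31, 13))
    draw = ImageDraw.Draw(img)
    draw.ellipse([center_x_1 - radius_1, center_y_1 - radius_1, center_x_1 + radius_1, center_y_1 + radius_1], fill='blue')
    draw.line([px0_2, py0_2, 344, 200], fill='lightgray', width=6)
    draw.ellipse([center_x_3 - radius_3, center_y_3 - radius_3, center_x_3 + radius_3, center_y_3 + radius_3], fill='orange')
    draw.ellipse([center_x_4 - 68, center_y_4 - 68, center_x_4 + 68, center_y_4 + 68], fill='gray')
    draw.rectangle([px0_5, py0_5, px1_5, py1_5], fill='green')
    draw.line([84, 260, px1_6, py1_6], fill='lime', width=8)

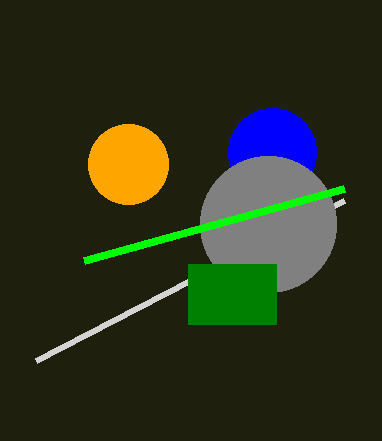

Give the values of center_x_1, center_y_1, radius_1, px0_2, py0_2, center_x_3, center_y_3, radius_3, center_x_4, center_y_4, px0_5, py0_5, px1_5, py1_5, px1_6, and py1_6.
center_x_1 = 272; center_y_1 = 152; radius_1 = 44; px0_2 = 36; py0_2 = 360; center_x_3 = 128; center_y_3 = 164; radius_3 = 40; center_x_4 = 268; center_y_4 = 224; px0_5 = 188; py0_5 = 264; px1_5 = 276; py1_5 = 324; px1_6 = 344; py1_6 = 188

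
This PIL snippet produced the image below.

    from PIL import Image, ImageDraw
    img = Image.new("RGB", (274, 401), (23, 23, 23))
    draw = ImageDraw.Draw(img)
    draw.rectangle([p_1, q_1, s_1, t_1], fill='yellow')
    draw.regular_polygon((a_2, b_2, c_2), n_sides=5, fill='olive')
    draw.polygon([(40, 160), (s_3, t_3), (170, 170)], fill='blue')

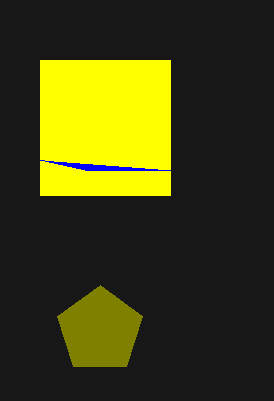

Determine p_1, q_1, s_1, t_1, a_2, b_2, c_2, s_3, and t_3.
p_1 = 40
q_1 = 60
s_1 = 170
t_1 = 195
a_2 = 100
b_2 = 330
c_2 = 45
s_3 = 85
t_3 = 170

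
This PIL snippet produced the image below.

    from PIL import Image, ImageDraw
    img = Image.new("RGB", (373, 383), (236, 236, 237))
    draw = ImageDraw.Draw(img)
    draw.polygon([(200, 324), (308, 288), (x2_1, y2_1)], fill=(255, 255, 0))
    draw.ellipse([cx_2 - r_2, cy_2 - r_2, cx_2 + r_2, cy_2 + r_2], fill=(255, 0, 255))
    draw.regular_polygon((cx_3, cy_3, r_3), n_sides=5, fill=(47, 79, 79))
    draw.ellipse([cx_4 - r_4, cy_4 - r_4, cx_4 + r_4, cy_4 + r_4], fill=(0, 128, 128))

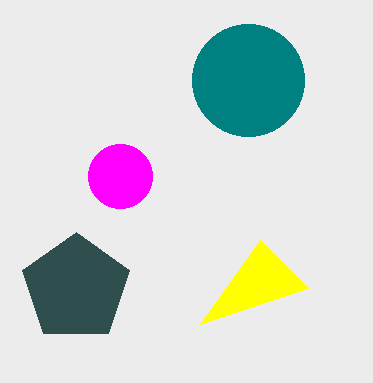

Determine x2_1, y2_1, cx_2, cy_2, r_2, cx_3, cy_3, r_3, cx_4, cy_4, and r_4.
x2_1 = 260, y2_1 = 240, cx_2 = 120, cy_2 = 176, r_2 = 32, cx_3 = 76, cy_3 = 288, r_3 = 56, cx_4 = 248, cy_4 = 80, r_4 = 56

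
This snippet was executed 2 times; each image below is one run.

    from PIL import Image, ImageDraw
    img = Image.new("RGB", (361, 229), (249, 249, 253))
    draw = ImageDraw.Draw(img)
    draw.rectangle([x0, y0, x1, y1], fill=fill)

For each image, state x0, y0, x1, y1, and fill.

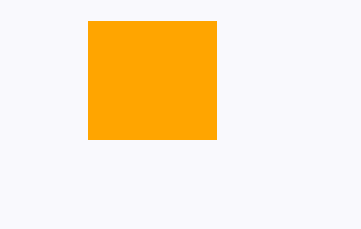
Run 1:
x0 = 88
y0 = 21
x1 = 216
y1 = 139
fill = 'orange'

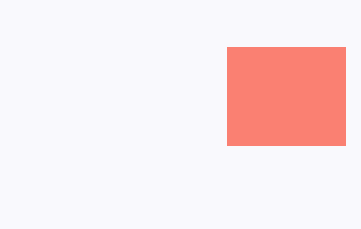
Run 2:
x0 = 227, y0 = 47, x1 = 345, y1 = 145, fill = 'salmon'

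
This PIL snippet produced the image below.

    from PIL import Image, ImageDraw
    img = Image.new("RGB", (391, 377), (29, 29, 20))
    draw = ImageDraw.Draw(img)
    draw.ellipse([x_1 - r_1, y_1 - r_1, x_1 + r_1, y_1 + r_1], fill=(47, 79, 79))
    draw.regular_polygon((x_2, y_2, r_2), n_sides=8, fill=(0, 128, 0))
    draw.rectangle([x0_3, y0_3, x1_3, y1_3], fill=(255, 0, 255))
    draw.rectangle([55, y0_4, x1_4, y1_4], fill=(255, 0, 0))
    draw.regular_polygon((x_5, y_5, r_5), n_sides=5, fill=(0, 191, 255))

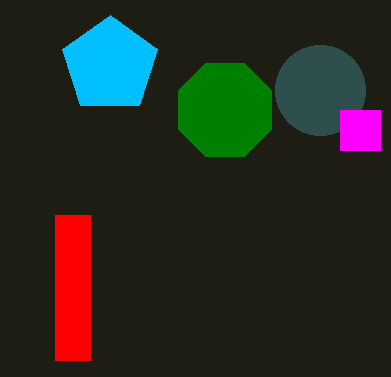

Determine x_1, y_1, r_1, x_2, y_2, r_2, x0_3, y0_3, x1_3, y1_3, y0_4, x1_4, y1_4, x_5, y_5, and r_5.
x_1 = 320
y_1 = 90
r_1 = 45
x_2 = 225
y_2 = 110
r_2 = 50
x0_3 = 340
y0_3 = 110
x1_3 = 380
y1_3 = 150
y0_4 = 215
x1_4 = 90
y1_4 = 360
x_5 = 110
y_5 = 65
r_5 = 50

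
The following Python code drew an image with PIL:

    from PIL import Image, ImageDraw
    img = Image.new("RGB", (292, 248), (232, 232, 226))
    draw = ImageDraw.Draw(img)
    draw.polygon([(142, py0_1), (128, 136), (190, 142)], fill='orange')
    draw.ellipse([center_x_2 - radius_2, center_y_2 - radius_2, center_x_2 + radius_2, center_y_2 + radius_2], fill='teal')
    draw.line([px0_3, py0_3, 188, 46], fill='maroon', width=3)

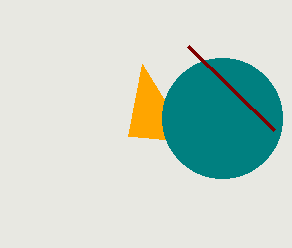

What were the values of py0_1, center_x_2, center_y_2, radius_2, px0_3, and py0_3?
py0_1 = 64, center_x_2 = 222, center_y_2 = 118, radius_2 = 60, px0_3 = 274, py0_3 = 130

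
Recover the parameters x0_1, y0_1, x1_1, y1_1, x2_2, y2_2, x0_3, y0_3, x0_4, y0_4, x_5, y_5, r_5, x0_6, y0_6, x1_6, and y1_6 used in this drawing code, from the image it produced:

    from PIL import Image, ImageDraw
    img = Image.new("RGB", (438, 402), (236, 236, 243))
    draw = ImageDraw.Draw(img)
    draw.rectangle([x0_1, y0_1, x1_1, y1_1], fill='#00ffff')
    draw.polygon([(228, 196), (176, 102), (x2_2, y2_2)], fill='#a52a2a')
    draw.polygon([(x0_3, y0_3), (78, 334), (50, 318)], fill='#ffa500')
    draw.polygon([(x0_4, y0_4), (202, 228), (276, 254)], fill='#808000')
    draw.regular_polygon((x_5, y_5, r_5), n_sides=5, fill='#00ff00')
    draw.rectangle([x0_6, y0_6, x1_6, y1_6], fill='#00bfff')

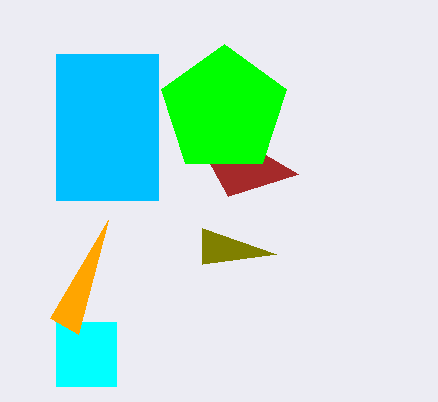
x0_1 = 56; y0_1 = 322; x1_1 = 116; y1_1 = 386; x2_2 = 298; y2_2 = 174; x0_3 = 108; y0_3 = 220; x0_4 = 202; y0_4 = 264; x_5 = 224; y_5 = 110; r_5 = 66; x0_6 = 56; y0_6 = 54; x1_6 = 158; y1_6 = 200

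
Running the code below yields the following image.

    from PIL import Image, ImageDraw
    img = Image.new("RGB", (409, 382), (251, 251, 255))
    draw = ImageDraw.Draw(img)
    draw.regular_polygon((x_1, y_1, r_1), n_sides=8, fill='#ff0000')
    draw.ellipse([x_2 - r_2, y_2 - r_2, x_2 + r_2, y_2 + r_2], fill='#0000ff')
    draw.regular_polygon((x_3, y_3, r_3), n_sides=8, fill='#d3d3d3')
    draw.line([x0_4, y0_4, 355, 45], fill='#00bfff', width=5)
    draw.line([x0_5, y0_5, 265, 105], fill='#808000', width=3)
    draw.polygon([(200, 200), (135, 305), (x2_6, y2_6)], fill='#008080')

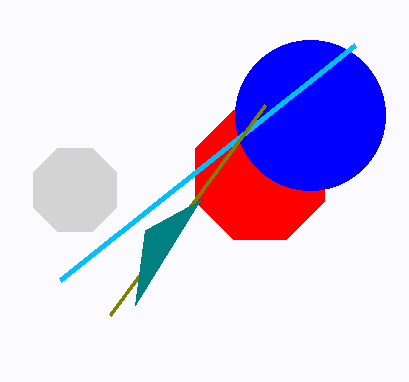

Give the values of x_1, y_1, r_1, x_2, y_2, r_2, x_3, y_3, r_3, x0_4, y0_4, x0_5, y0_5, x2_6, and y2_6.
x_1 = 260, y_1 = 175, r_1 = 70, x_2 = 310, y_2 = 115, r_2 = 75, x_3 = 75, y_3 = 190, r_3 = 45, x0_4 = 60, y0_4 = 280, x0_5 = 110, y0_5 = 315, x2_6 = 145, y2_6 = 230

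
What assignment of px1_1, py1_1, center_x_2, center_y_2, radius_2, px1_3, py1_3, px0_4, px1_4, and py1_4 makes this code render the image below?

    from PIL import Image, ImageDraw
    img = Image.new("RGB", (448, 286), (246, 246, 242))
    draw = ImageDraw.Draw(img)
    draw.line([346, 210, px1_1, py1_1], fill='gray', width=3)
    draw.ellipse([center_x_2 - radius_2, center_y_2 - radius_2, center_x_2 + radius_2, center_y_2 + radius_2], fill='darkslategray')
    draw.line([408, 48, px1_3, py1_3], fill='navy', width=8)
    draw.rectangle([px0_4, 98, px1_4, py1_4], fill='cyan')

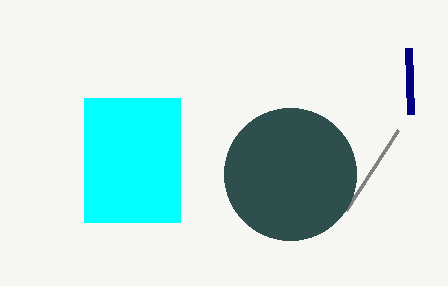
px1_1 = 398, py1_1 = 130, center_x_2 = 290, center_y_2 = 174, radius_2 = 66, px1_3 = 410, py1_3 = 114, px0_4 = 84, px1_4 = 180, py1_4 = 222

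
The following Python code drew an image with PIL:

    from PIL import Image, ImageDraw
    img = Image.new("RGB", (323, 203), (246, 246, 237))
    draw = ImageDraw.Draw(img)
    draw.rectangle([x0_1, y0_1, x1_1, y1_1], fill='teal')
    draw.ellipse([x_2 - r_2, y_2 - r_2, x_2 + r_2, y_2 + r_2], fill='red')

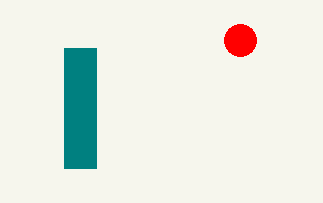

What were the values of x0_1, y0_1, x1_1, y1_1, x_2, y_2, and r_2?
x0_1 = 64
y0_1 = 48
x1_1 = 96
y1_1 = 168
x_2 = 240
y_2 = 40
r_2 = 16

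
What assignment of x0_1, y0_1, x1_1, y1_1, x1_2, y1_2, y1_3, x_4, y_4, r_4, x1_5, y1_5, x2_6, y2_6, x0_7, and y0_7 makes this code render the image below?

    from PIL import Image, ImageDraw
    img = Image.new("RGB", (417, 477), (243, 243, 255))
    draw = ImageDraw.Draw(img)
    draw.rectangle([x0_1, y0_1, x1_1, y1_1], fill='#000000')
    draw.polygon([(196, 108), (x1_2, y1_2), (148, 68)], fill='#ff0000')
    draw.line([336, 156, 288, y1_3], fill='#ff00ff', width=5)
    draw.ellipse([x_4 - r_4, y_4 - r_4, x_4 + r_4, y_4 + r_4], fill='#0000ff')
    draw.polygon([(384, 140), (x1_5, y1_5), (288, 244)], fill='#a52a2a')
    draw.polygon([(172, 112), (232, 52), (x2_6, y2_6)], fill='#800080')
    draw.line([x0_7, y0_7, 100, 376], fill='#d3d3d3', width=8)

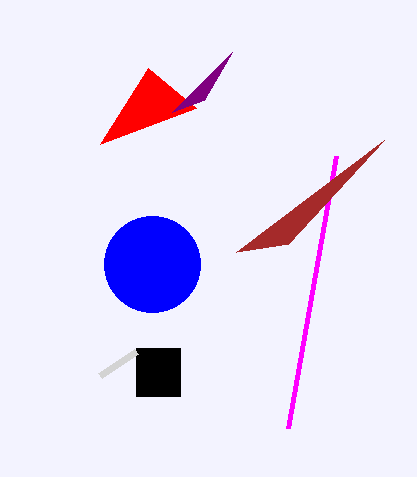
x0_1 = 136; y0_1 = 348; x1_1 = 180; y1_1 = 396; x1_2 = 100; y1_2 = 144; y1_3 = 428; x_4 = 152; y_4 = 264; r_4 = 48; x1_5 = 236; y1_5 = 252; x2_6 = 204; y2_6 = 100; x0_7 = 136; y0_7 = 352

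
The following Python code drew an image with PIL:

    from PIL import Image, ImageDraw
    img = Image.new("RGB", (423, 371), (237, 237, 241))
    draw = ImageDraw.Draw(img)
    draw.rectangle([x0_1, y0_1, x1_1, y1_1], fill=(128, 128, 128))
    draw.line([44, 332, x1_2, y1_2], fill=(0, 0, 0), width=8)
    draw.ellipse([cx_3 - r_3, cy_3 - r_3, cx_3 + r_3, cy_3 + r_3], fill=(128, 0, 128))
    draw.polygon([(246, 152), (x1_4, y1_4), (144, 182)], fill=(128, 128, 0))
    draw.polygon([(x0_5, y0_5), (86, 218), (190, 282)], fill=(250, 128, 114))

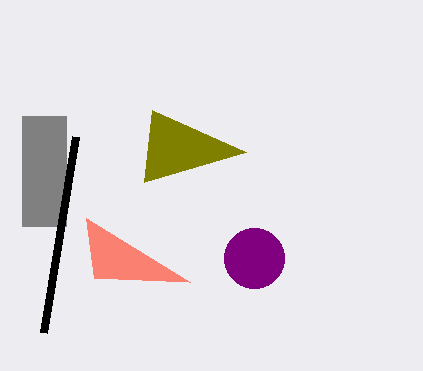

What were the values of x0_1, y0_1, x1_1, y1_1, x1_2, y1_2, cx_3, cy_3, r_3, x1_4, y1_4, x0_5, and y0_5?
x0_1 = 22
y0_1 = 116
x1_1 = 66
y1_1 = 226
x1_2 = 76
y1_2 = 136
cx_3 = 254
cy_3 = 258
r_3 = 30
x1_4 = 152
y1_4 = 110
x0_5 = 94
y0_5 = 278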